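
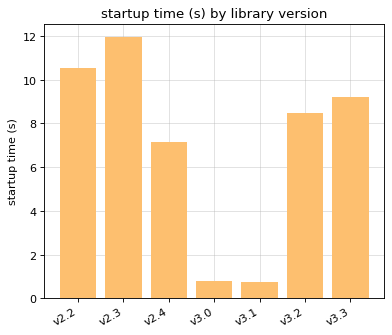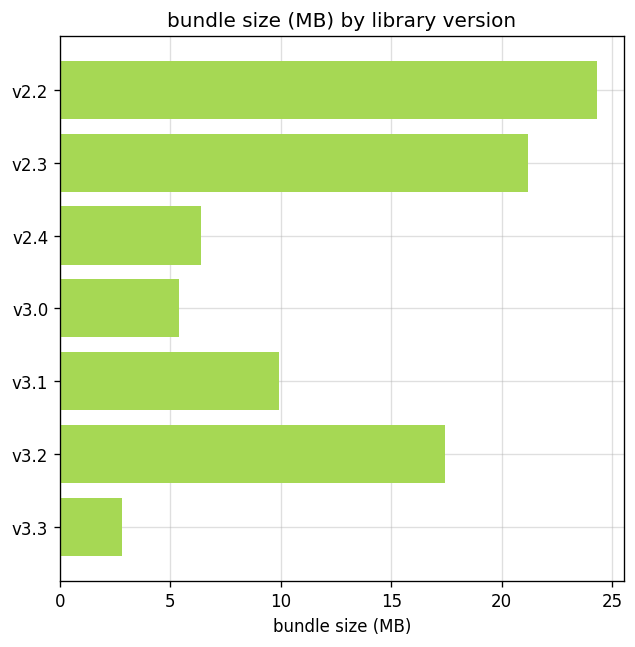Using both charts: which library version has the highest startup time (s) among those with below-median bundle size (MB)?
Chart 2 median bundle size (MB) ≈ 10; below-median library versions: v2.4, v3.0, v3.3. Among those, v3.3 has the highest startup time (s) (≈ 10).

v3.3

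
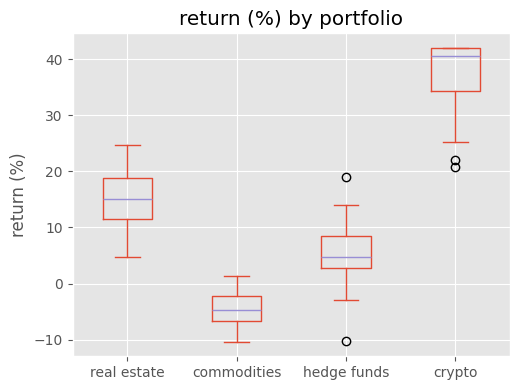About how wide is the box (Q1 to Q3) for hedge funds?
Q3 ≈ 10, Q1 ≈ 5; IQR ≈ 5.

≈ 5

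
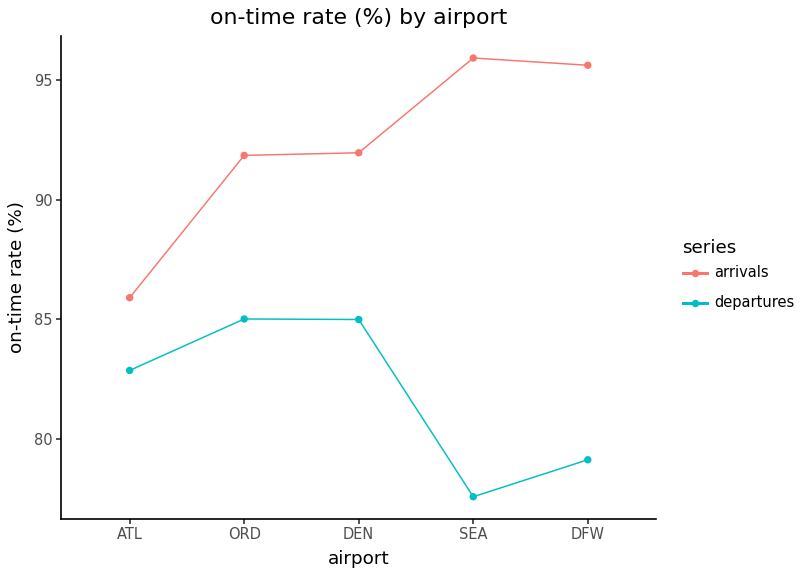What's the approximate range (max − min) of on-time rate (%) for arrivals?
≈ 10

Max SEA ≈ 96, min ATL ≈ 86; range ≈ 10.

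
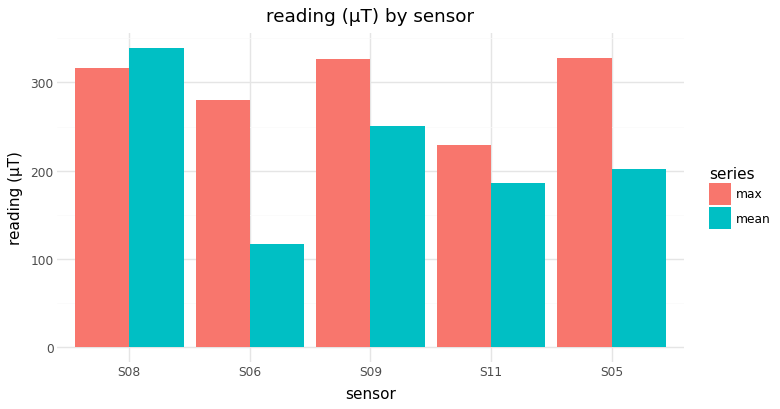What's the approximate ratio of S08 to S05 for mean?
≈ 1.75×

S08 ≈ 350, S05 ≈ 200; 350/200 ≈ 1.75.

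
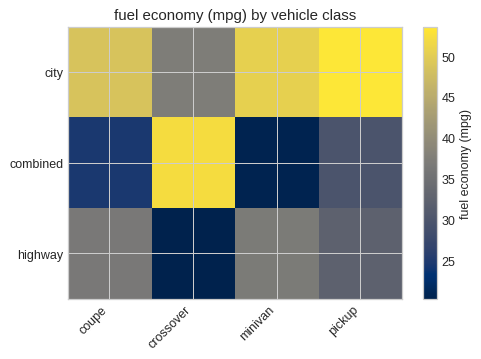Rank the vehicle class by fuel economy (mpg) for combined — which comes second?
Top 3 for combined: crossover ≈ 50, pickup ≈ 30, coupe ≈ 25.

pickup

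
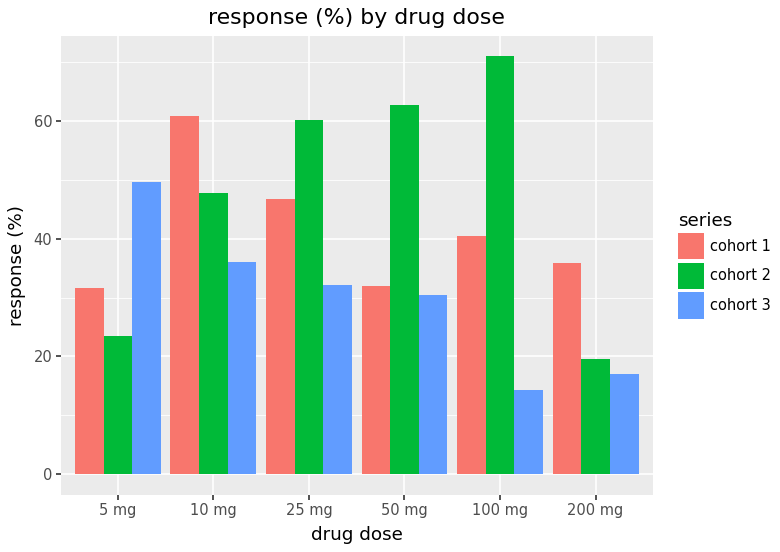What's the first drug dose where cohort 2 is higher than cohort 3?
10 mg

5 mg: cohort 2 ≈ 20 vs cohort 3 ≈ 50 (not yet); 10 mg: cohort 2 ≈ 50 vs cohort 3 ≈ 40 (first crossover).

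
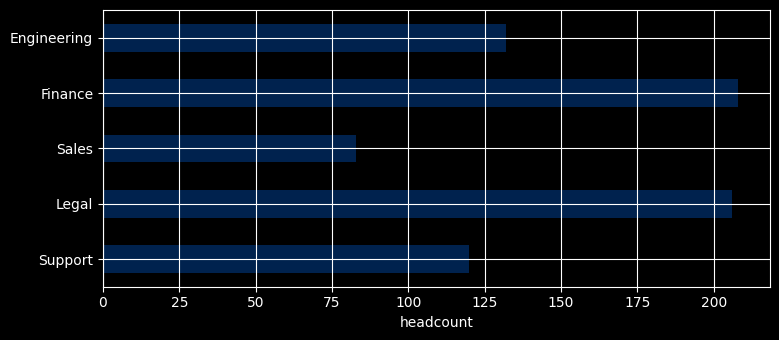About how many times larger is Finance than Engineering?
Finance ≈ 200, Engineering ≈ 140; 200/140 ≈ 1.43.

≈ 1.43×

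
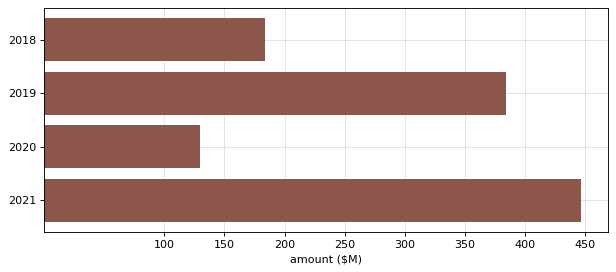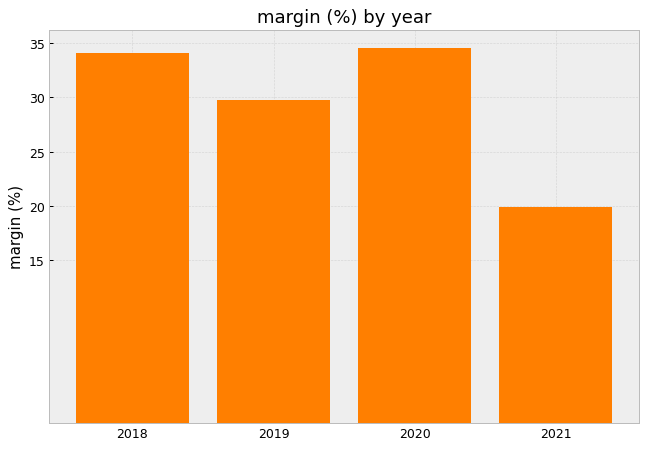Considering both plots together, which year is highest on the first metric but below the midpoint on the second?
2021

Chart 2 median margin (%) ≈ 30; below-median years: 2019, 2021. Among those, 2021 has the highest amount ($M) (≈ 450).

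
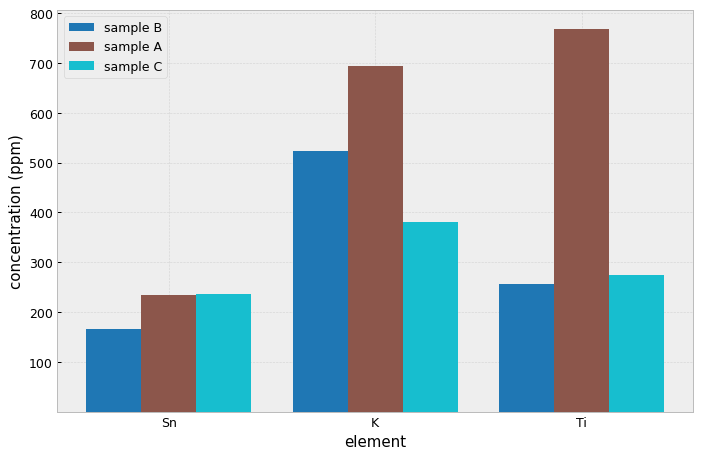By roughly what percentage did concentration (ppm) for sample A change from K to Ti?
≈ +14.3%

K ≈ 700, Ti ≈ 800; (800 − 700) / 700 ≈ +14.3%.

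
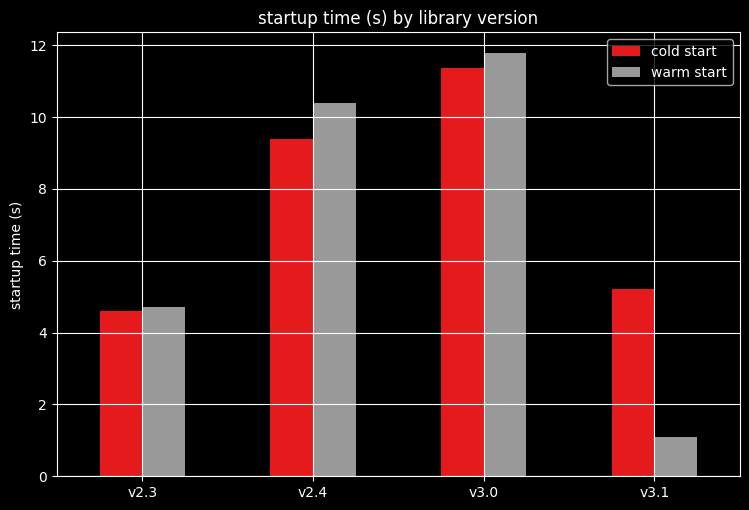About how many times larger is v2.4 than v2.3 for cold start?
≈ 1.8×

v2.4 ≈ 9, v2.3 ≈ 5; 9/5 ≈ 1.8.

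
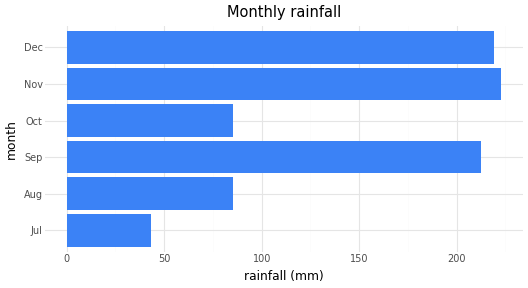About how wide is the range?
Max Nov ≈ 220, min Jul ≈ 40; range ≈ 180.

≈ 180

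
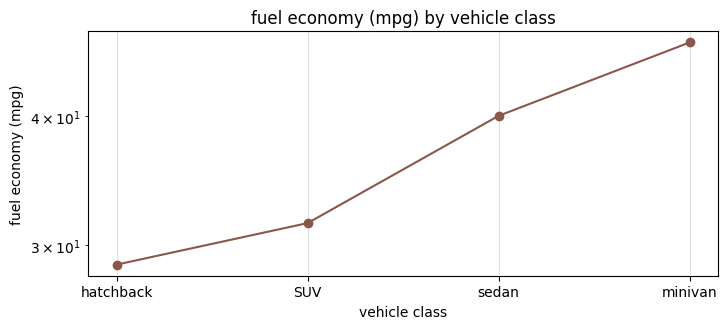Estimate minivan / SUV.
minivan ≈ 48, SUV ≈ 32; 48/32 ≈ 1.5.

≈ 1.5×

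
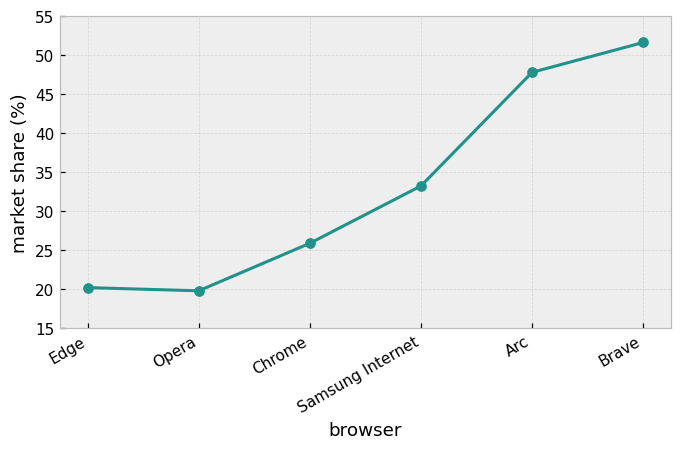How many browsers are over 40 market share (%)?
Above 40: Arc, Brave.

2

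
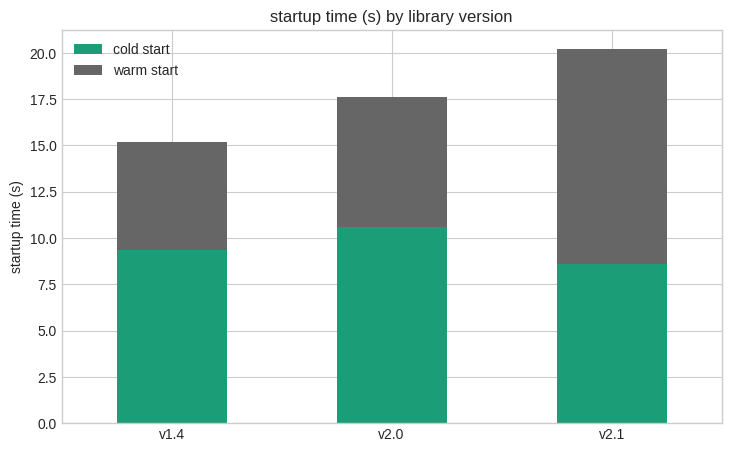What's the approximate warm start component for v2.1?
warm start top ≈ 20, bottom ≈ 8; segment ≈ 12.

≈ 12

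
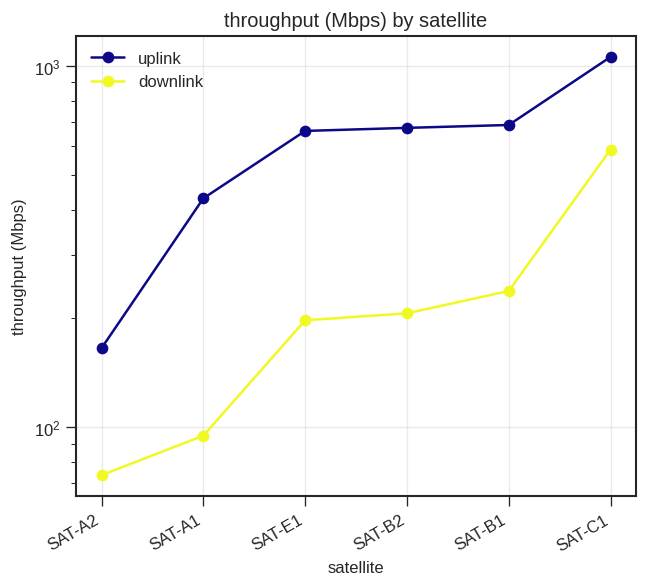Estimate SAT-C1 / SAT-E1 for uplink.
SAT-C1 ≈ 1100, SAT-E1 ≈ 700; 1100/700 ≈ 1.57.

≈ 1.57×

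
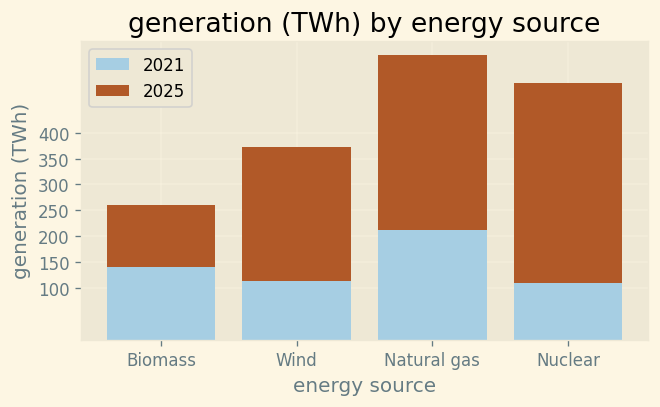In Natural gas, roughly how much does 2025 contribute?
2025 top ≈ 550, bottom ≈ 200; segment ≈ 350.

≈ 350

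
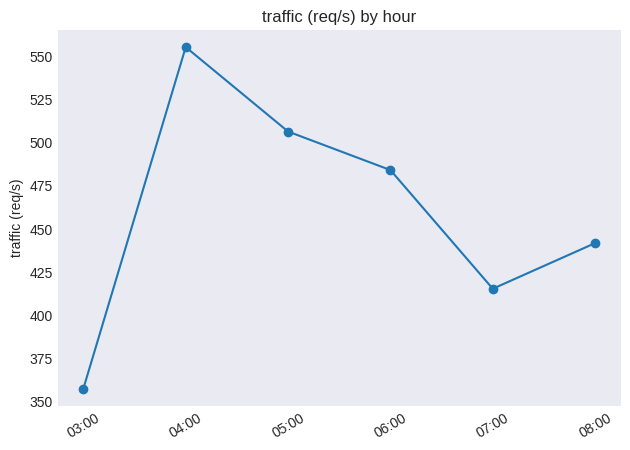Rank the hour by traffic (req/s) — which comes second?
05:00

Top 3: 04:00 ≈ 560, 05:00 ≈ 500, 06:00 ≈ 480.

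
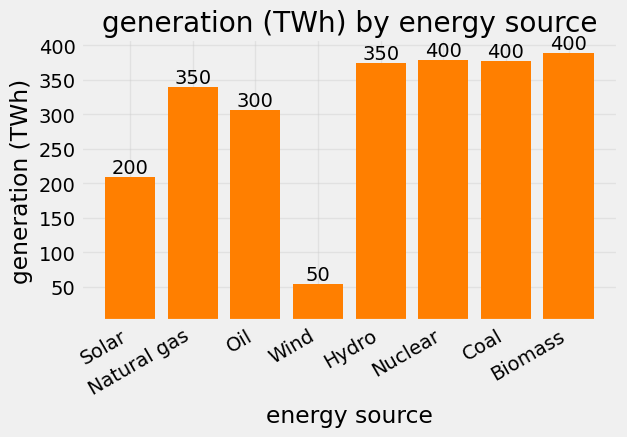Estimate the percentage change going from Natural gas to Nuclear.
Natural gas ≈ 350, Nuclear ≈ 400; (400 − 350) / 350 ≈ +14.3%.

≈ +14.3%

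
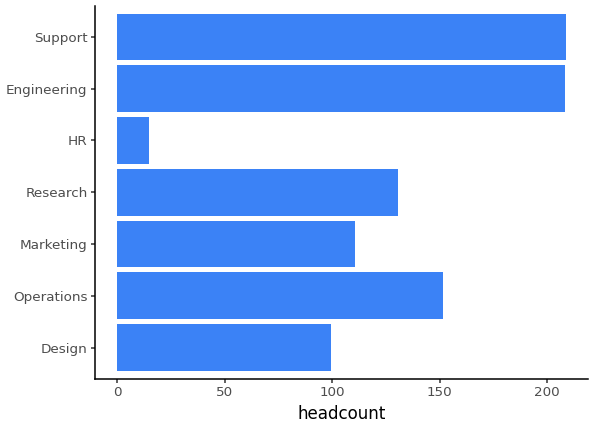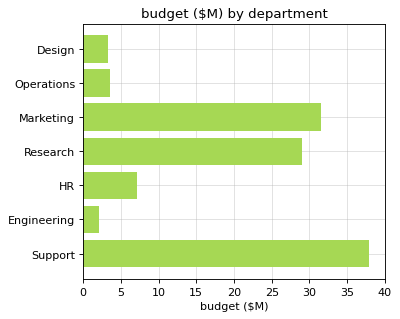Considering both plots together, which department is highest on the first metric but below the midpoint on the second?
Chart 2 median budget ($M) ≈ 5; below-median departments: Design, Operations, Engineering. Among those, Engineering has the highest headcount (≈ 200).

Engineering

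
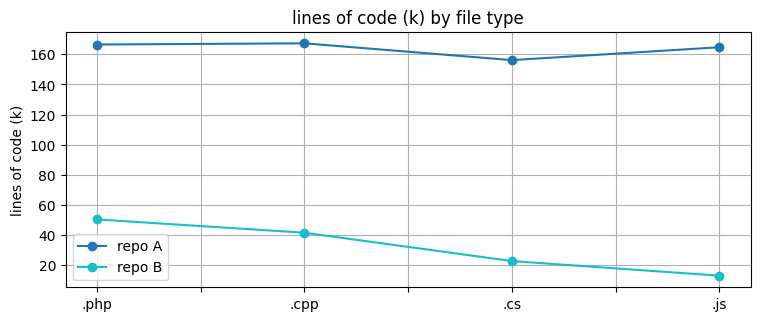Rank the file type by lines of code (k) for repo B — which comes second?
.cpp

Top 3 for repo B: .php ≈ 60, .cpp ≈ 40, .cs ≈ 20.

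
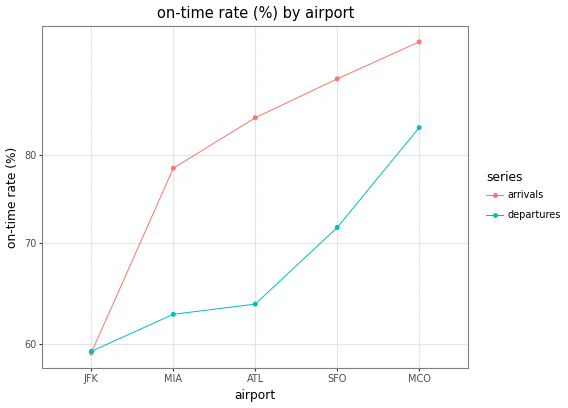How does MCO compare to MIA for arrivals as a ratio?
≈ 1.19×

MCO ≈ 95, MIA ≈ 80; 95/80 ≈ 1.19.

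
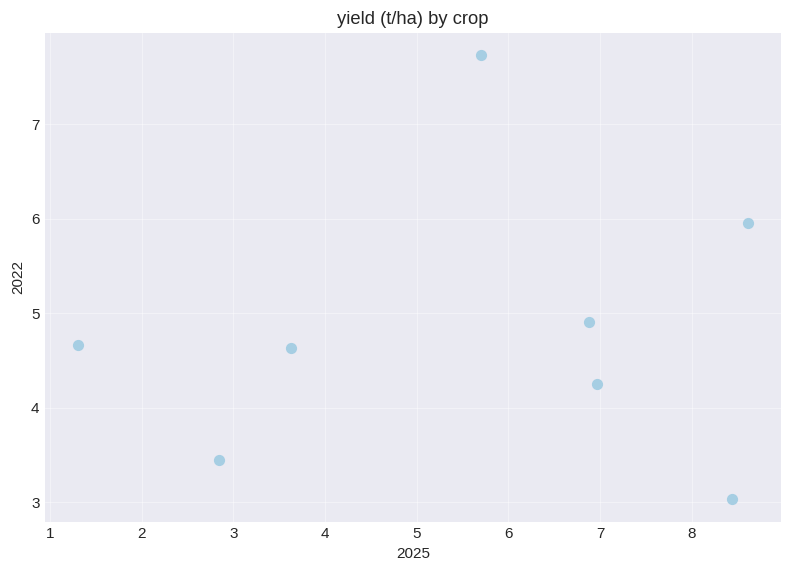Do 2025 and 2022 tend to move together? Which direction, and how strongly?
no clear correlation

Points are roughly uncorrelated; weak (|r| ≈ 0.1).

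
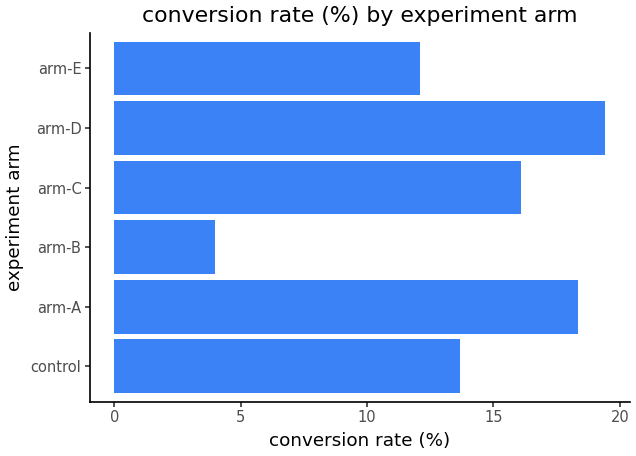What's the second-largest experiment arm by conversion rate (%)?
arm-A

Top 3: arm-D ≈ 20, arm-A ≈ 18, arm-C ≈ 16.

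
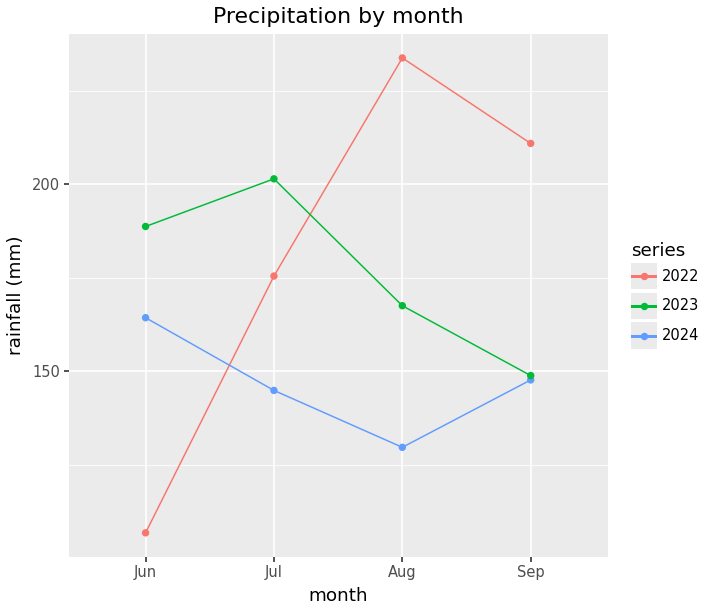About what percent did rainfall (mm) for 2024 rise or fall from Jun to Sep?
Jun ≈ 160, Sep ≈ 140; (140 − 160) / 160 ≈ -12.5%.

≈ -12.5%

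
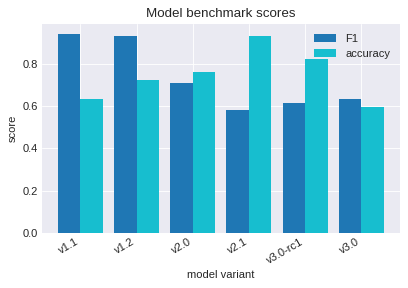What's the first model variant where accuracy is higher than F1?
v2.0

v1.2: accuracy ≈ 0.7 vs F1 ≈ 0.9 (not yet); v2.0: accuracy ≈ 0.8 vs F1 ≈ 0.7 (first crossover).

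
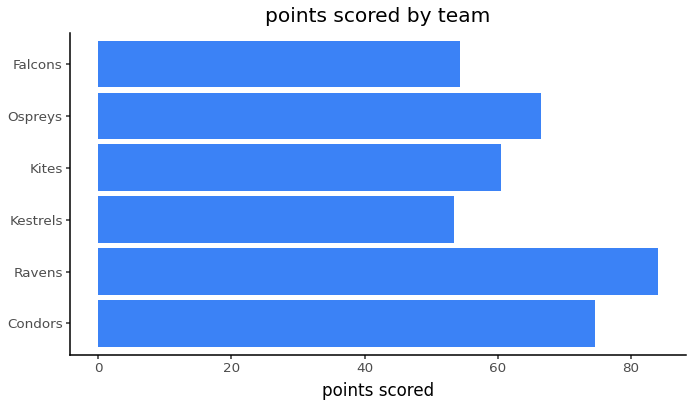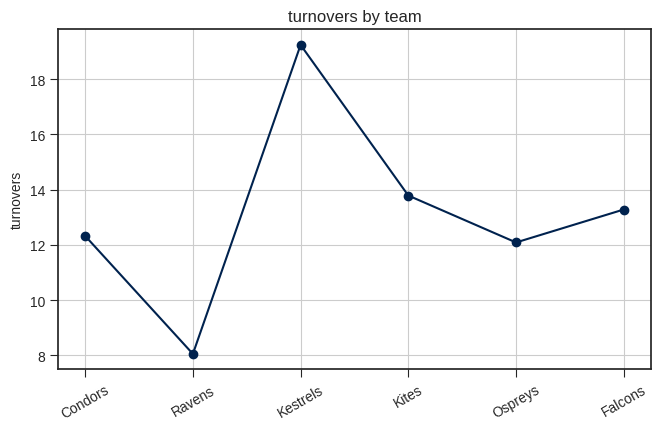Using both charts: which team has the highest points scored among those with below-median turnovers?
Chart 2 median turnovers ≈ 12; below-median teams: Condors, Ravens, Ospreys. Among those, Ravens has the highest points scored (≈ 80).

Ravens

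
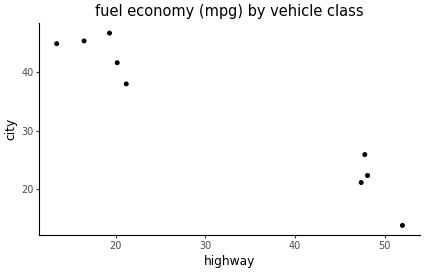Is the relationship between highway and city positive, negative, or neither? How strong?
negative, strong

Points are negatively correlated; strong (|r| ≈ 1.0).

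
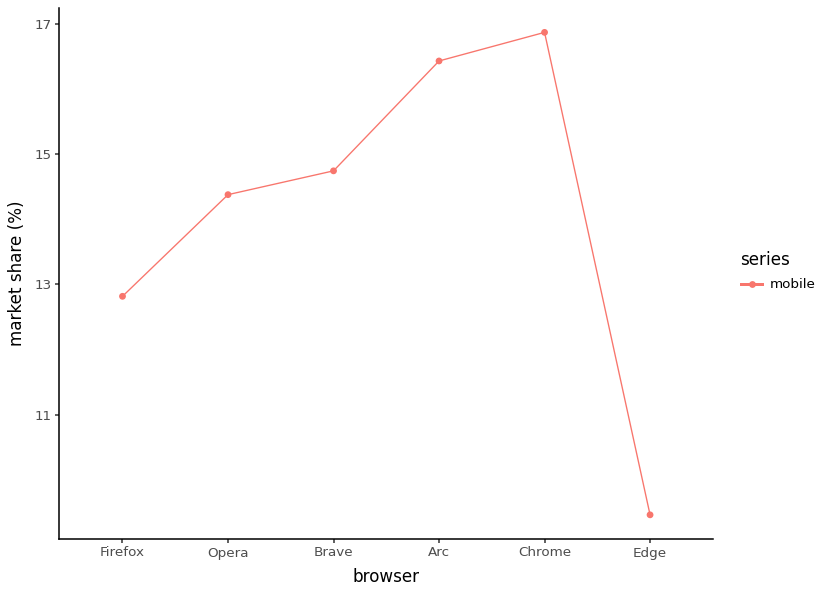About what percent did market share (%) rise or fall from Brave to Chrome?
≈ +13.3%

Brave ≈ 15, Chrome ≈ 17; (17 − 15) / 15 ≈ +13.3%.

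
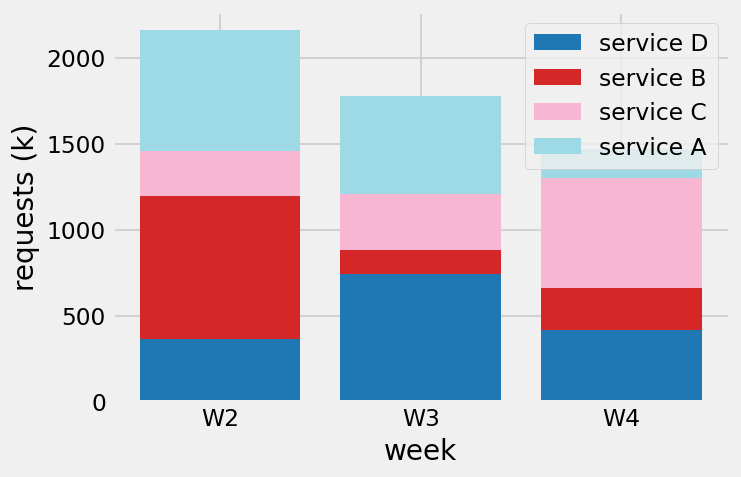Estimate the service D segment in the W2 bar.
≈ 400

service D top ≈ 400, bottom ≈ 0; segment ≈ 400.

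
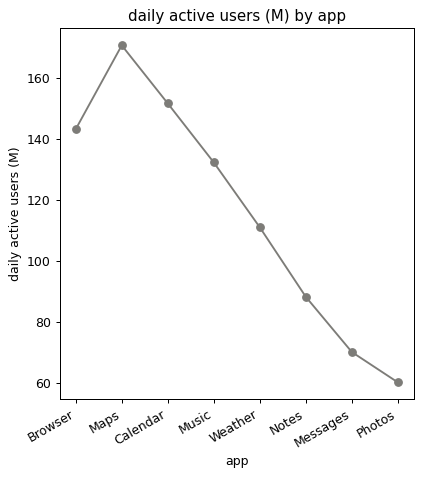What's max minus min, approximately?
Max Maps ≈ 170, min Photos ≈ 60; range ≈ 110.

≈ 110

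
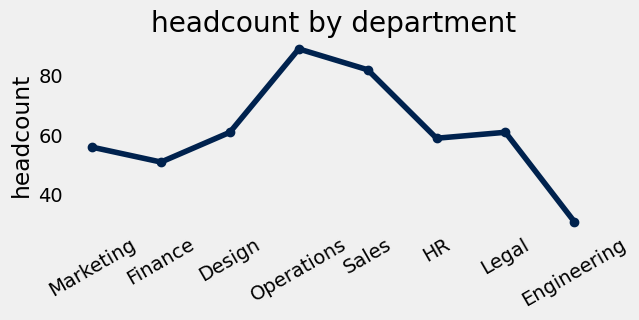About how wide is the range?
Max Operations ≈ 90, min Engineering ≈ 30; range ≈ 60.

≈ 60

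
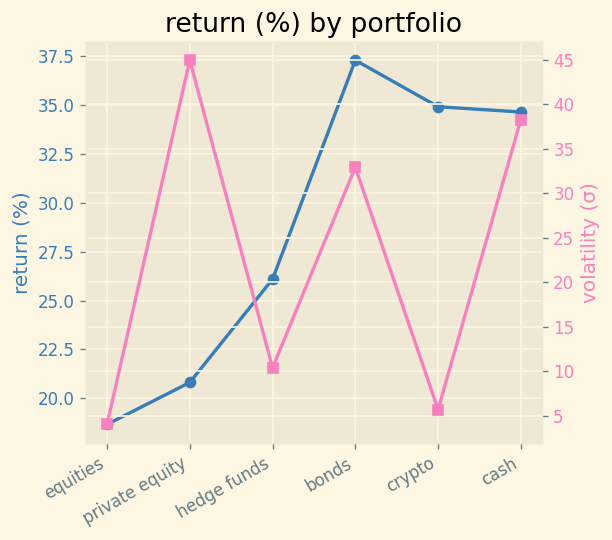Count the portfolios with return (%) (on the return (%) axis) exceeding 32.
3

Above 32: bonds, crypto, cash.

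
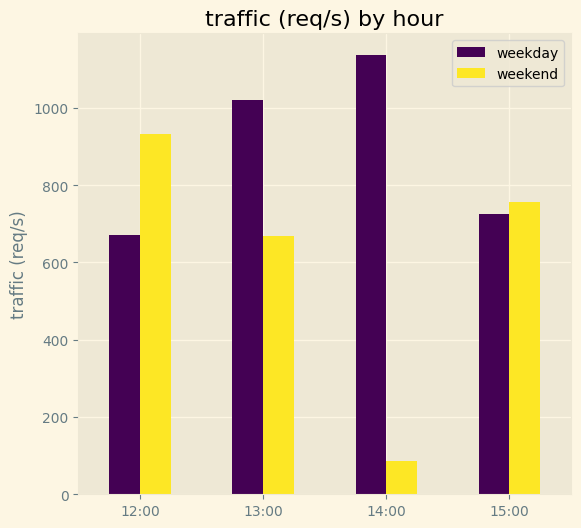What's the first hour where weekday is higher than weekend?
13:00

12:00: weekday ≈ 700 vs weekend ≈ 900 (not yet); 13:00: weekday ≈ 1000 vs weekend ≈ 700 (first crossover).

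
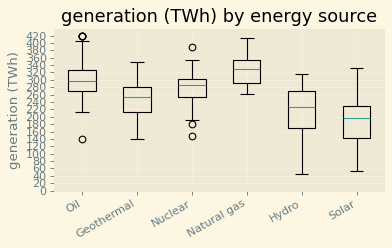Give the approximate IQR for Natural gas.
≈ 60

Q3 ≈ 360, Q1 ≈ 300; IQR ≈ 60.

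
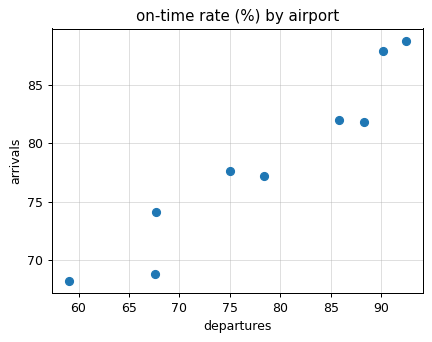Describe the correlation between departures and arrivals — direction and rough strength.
Points are positively correlated; strong (|r| ≈ 1.0).

positive, strong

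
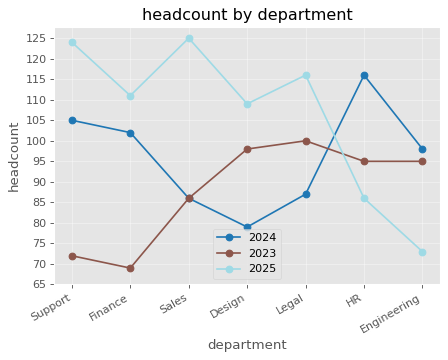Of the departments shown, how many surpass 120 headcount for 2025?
2

Above 120: Support, Sales.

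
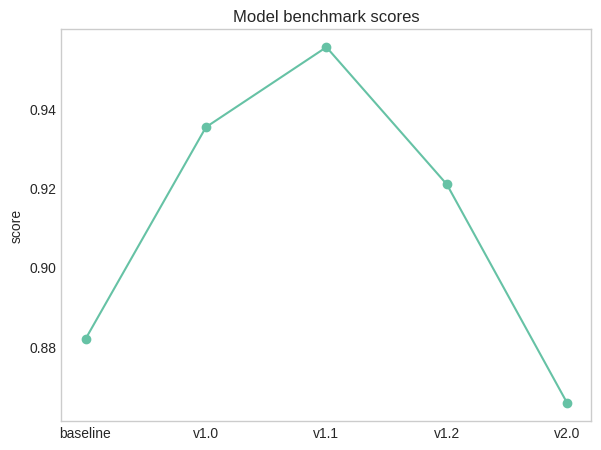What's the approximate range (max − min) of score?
≈ 0.09

Max v1.1 ≈ 0.96, min v2.0 ≈ 0.87; range ≈ 0.09.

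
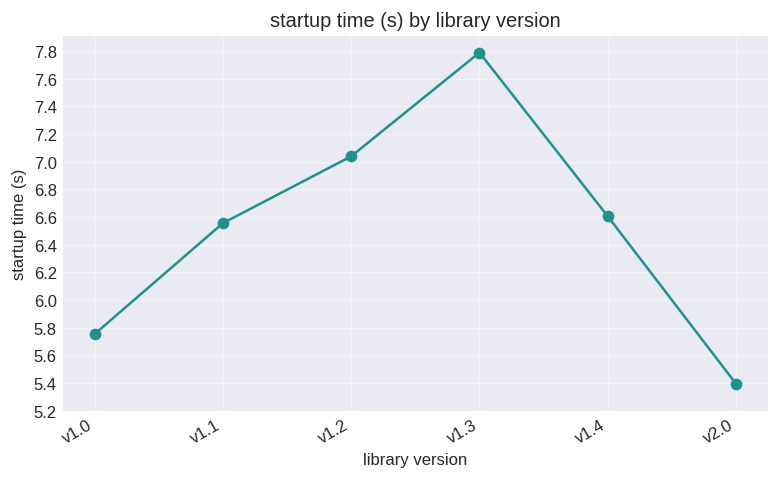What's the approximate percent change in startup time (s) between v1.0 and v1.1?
v1.0 ≈ 5.8, v1.1 ≈ 6.6; (6.6 − 5.8) / 5.8 ≈ +13.8%.

≈ +13.8%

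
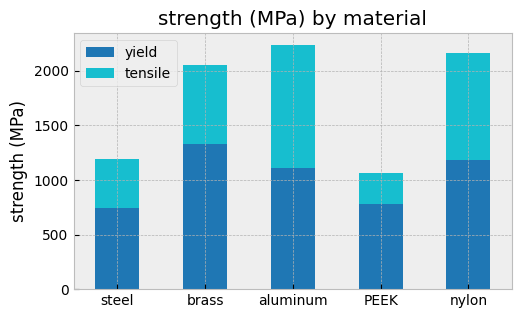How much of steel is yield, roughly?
≈ 800

yield top ≈ 800, bottom ≈ 0; segment ≈ 800.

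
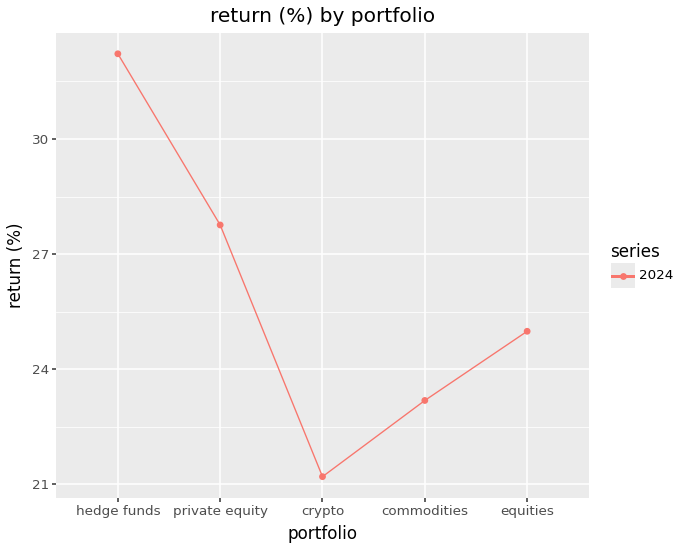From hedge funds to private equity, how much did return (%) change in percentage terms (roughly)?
≈ -12.5%

hedge funds ≈ 32, private equity ≈ 28; (28 − 32) / 32 ≈ -12.5%.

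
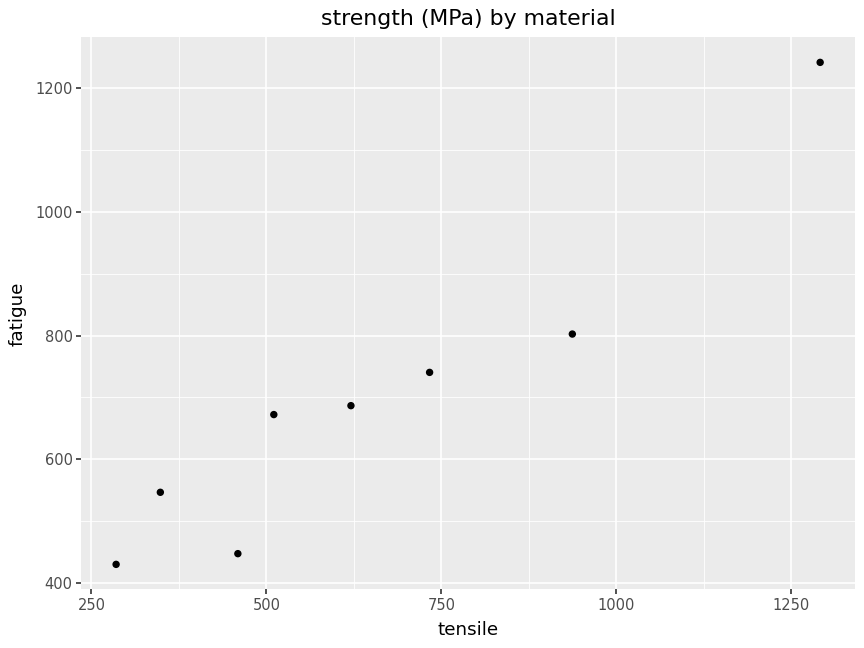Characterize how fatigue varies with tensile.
positive, strong

Points are positively correlated; strong (|r| ≈ 1.0).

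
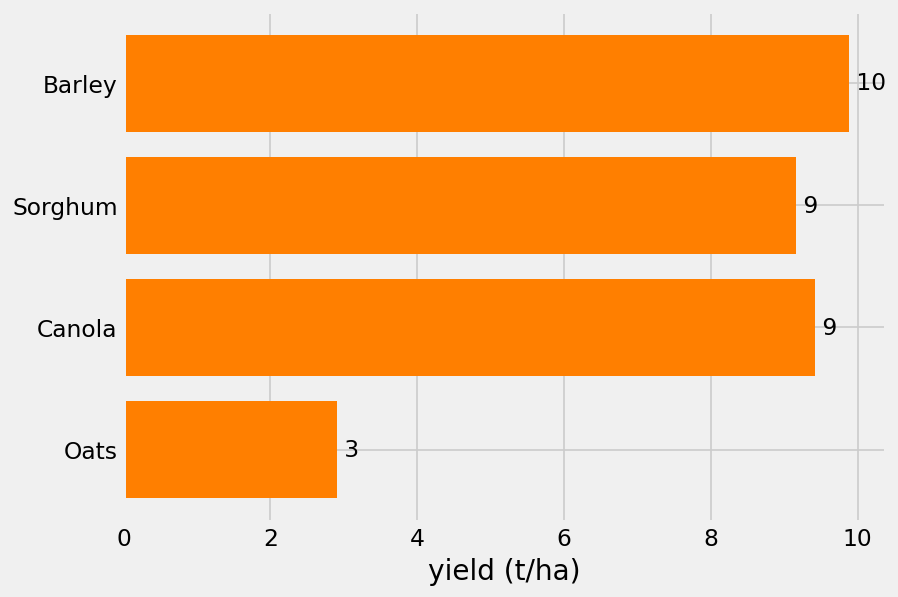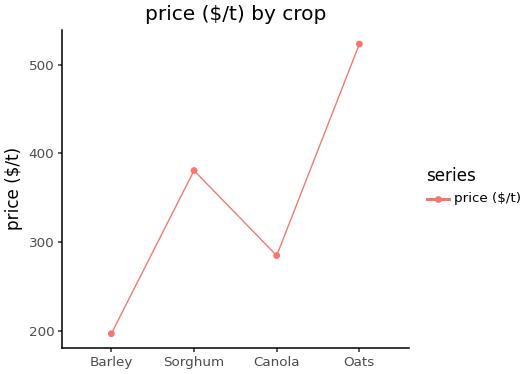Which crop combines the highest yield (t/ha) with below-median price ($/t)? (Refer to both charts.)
Barley

Chart 2 median price ($/t) ≈ 350; below-median crops: Barley, Canola. Among those, Barley has the highest yield (t/ha) (≈ 10).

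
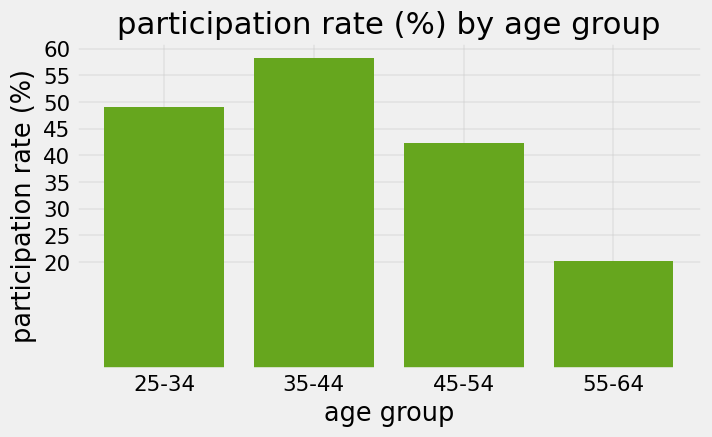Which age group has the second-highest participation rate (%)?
Top 3: 35-44 ≈ 60, 25-34 ≈ 50, 45-54 ≈ 40.

25-34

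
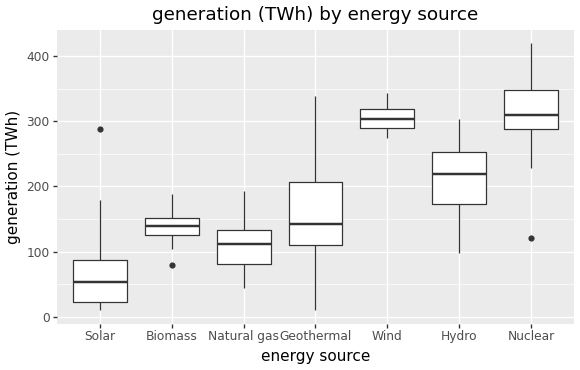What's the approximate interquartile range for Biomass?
≈ 25

Q3 ≈ 150, Q1 ≈ 125; IQR ≈ 25.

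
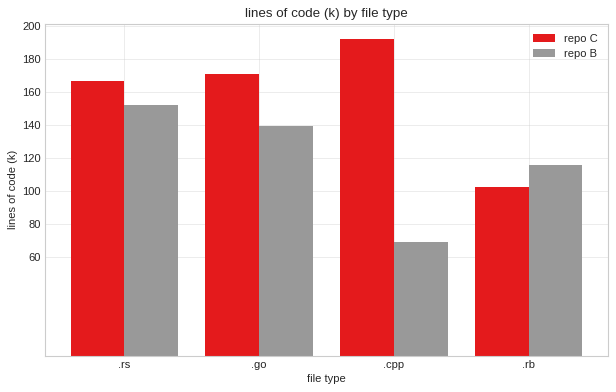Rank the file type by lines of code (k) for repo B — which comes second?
.go

Top 3 for repo B: .rs ≈ 160, .go ≈ 140, .rb ≈ 120.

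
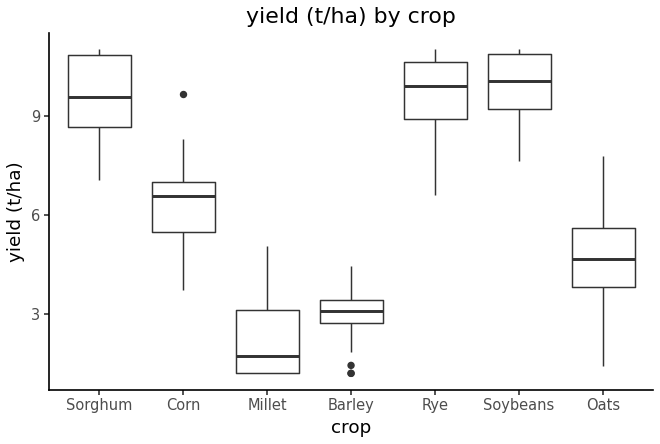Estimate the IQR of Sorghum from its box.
≈ 2

Q3 ≈ 11, Q1 ≈ 9; IQR ≈ 2.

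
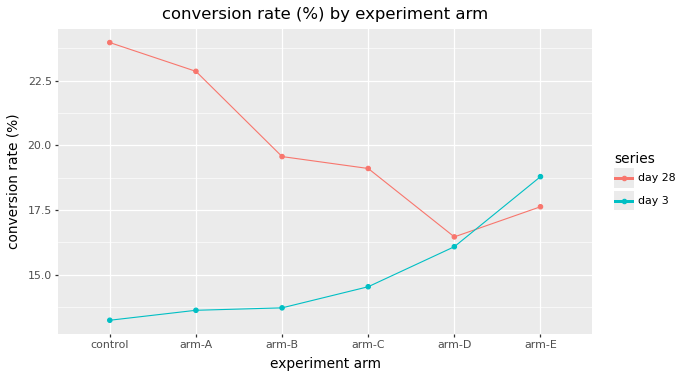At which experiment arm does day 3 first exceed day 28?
arm-D: day 3 ≈ 16 vs day 28 ≈ 16 (not yet); arm-E: day 3 ≈ 19 vs day 28 ≈ 18 (first crossover).

arm-E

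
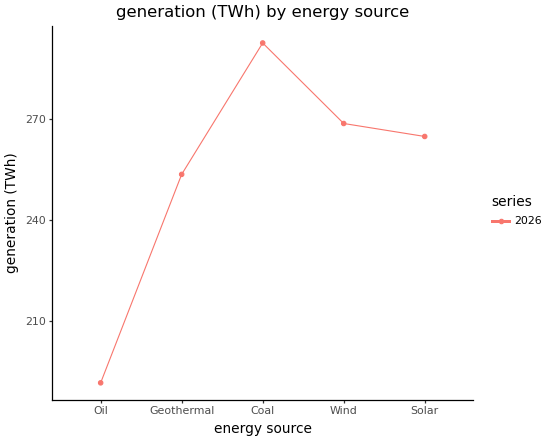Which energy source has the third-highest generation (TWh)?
Top 4: Coal ≈ 290, Wind ≈ 270, Solar ≈ 260, Geothermal ≈ 250.

Solar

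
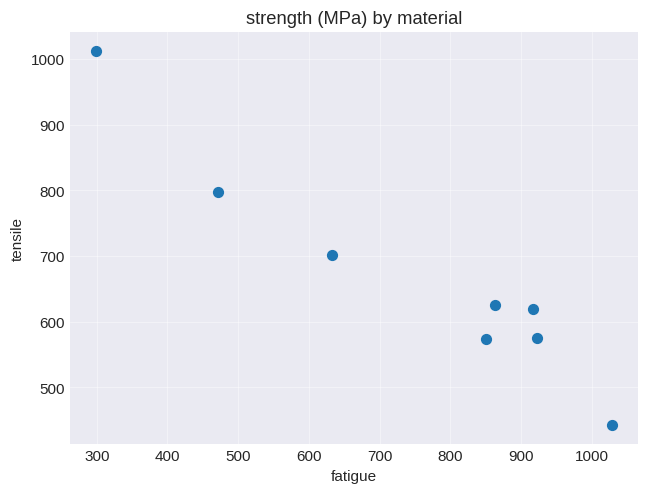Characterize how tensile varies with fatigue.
Points are negatively correlated; strong (|r| ≈ 1.0).

negative, strong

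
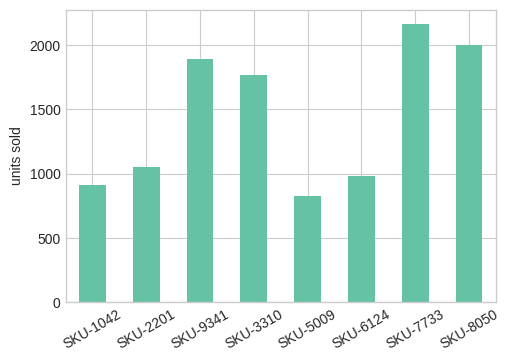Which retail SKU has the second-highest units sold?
Top 3: SKU-7733 ≈ 2200, SKU-8050 ≈ 2000, SKU-9341 ≈ 1800.

SKU-8050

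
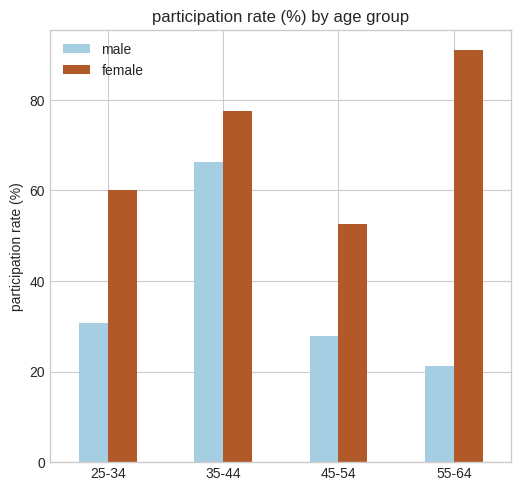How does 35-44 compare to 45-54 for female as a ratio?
≈ 1.6×

35-44 ≈ 80, 45-54 ≈ 50; 80/50 ≈ 1.6.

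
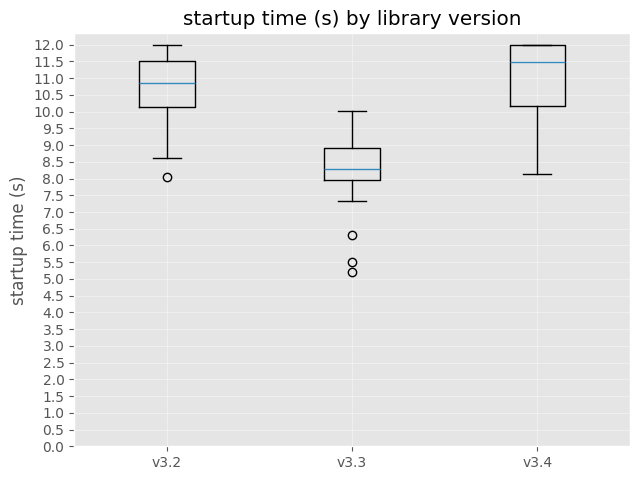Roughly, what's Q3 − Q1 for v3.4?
≈ 2.0

Q3 ≈ 12.0, Q1 ≈ 10.0; IQR ≈ 2.0.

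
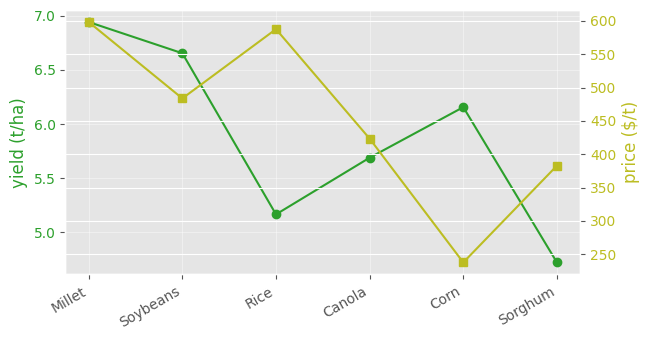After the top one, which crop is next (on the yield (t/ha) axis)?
Soybeans

Top 3 (on the yield (t/ha) axis): Millet ≈ 7.0, Soybeans ≈ 6.6, Corn ≈ 6.2.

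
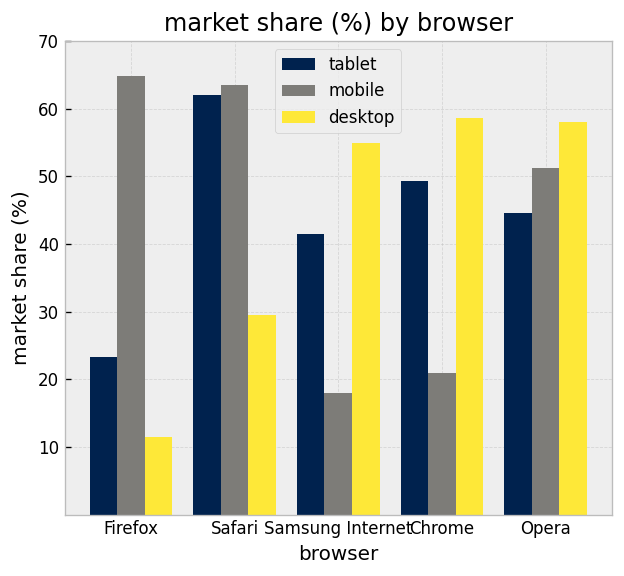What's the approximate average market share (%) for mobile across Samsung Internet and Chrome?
≈ 20

(20 + 20) / 2 ≈ 20.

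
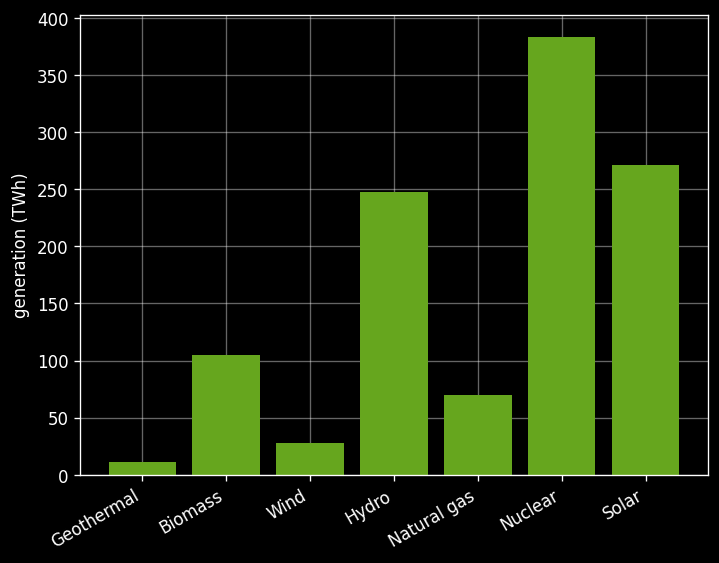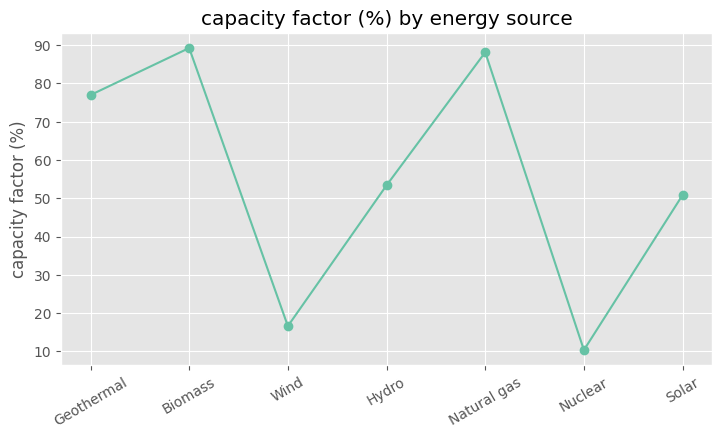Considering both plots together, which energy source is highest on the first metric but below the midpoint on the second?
Chart 2 median capacity factor (%) ≈ 50; below-median energy sources: Wind, Nuclear, Solar. Among those, Nuclear has the highest generation (TWh) (≈ 400).

Nuclear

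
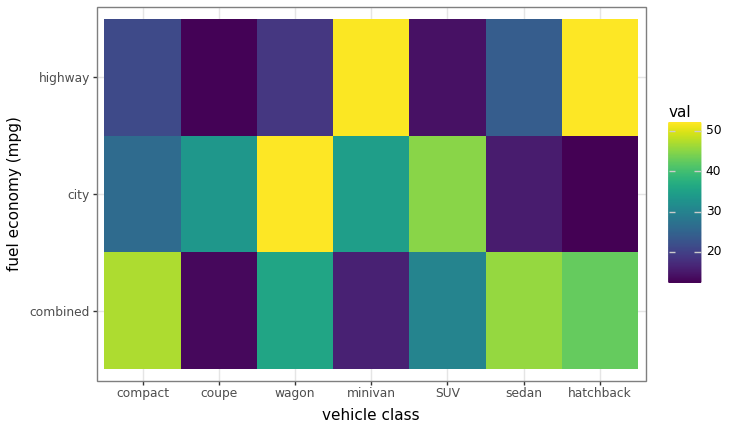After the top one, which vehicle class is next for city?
Top 3 for city: wagon ≈ 50, SUV ≈ 45, minivan ≈ 35.

SUV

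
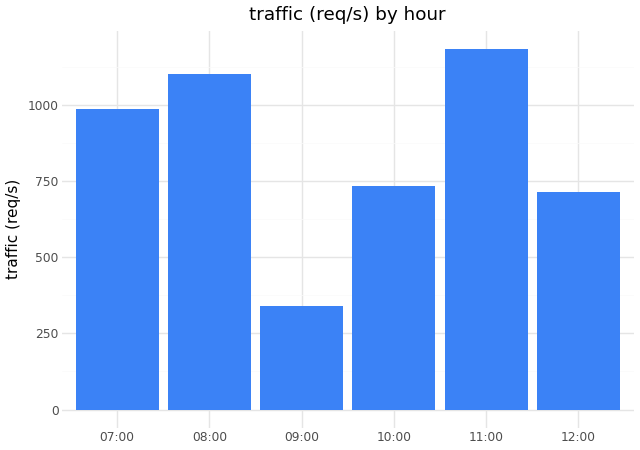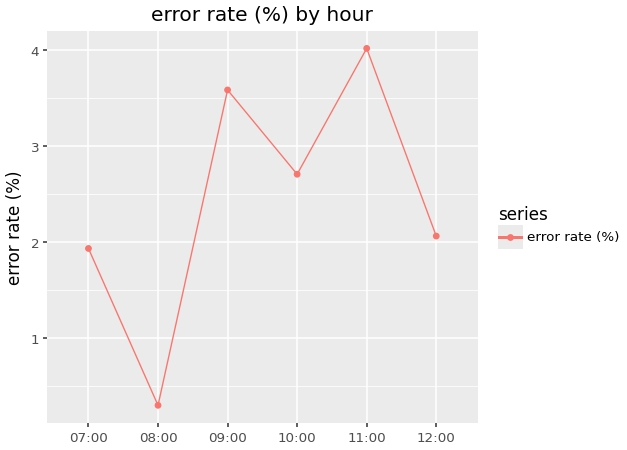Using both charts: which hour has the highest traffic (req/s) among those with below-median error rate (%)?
Chart 2 median error rate (%) ≈ 2.5; below-median hours: 07:00, 08:00, 12:00. Among those, 08:00 has the highest traffic (req/s) (≈ 1200).

08:00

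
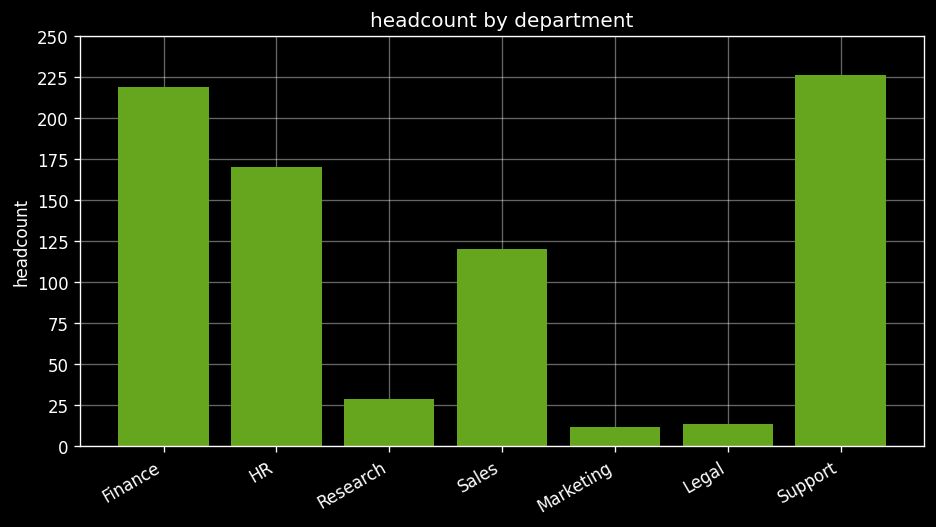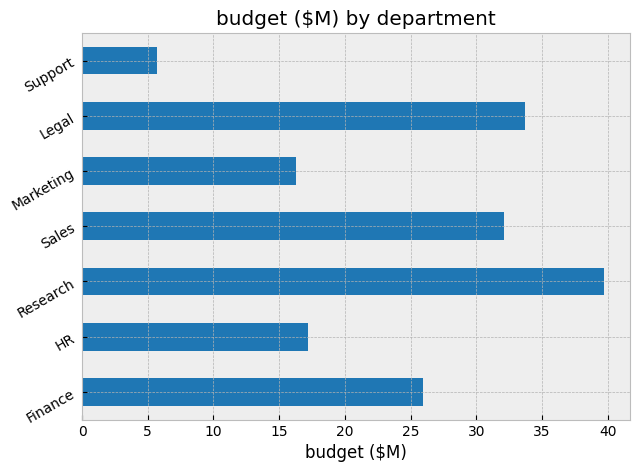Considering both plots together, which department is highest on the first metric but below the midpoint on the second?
Support

Chart 2 median budget ($M) ≈ 25; below-median departments: HR, Marketing, Support. Among those, Support has the highest headcount (≈ 225).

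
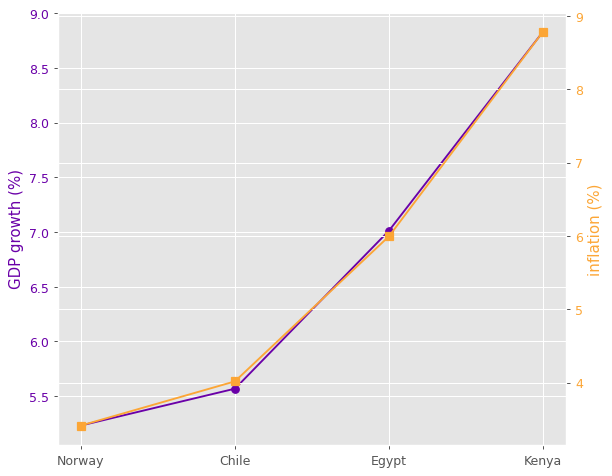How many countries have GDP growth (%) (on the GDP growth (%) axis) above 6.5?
2

Above 6.5: Egypt, Kenya.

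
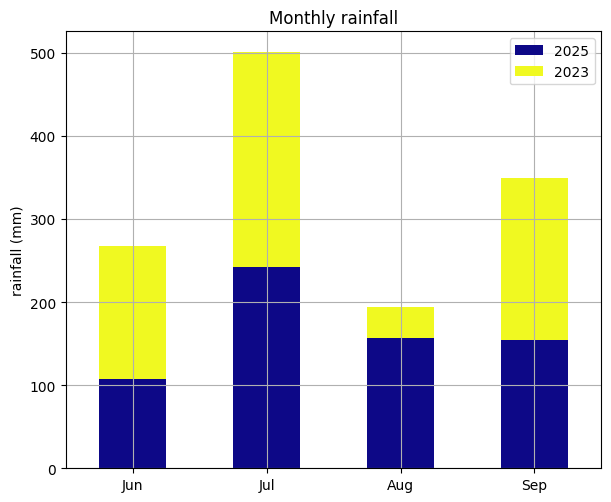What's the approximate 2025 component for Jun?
≈ 100

2025 top ≈ 100, bottom ≈ 0; segment ≈ 100.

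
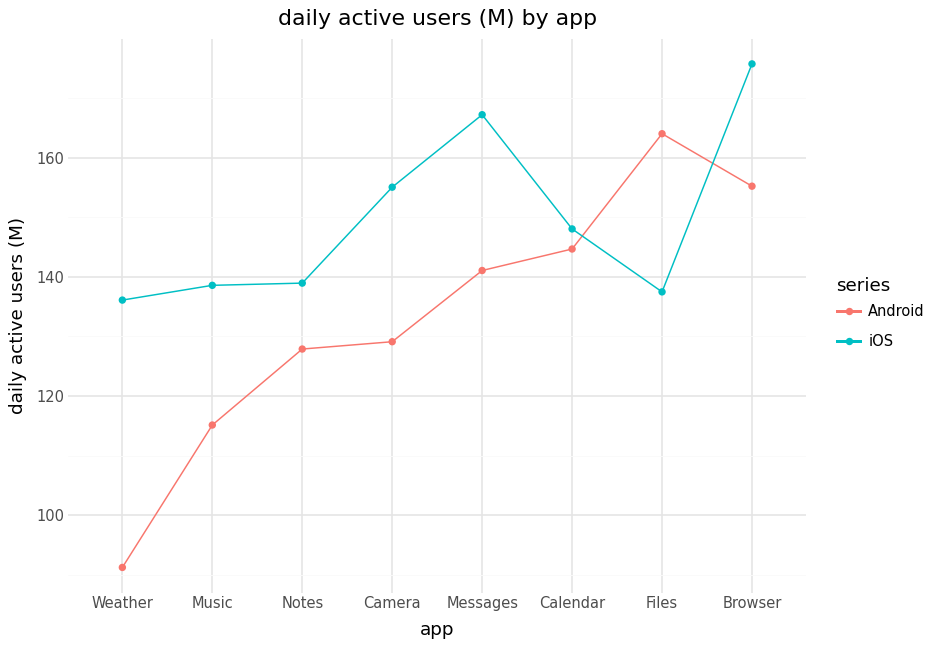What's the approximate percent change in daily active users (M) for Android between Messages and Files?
≈ +14.3%

Messages ≈ 140, Files ≈ 160; (160 − 140) / 140 ≈ +14.3%.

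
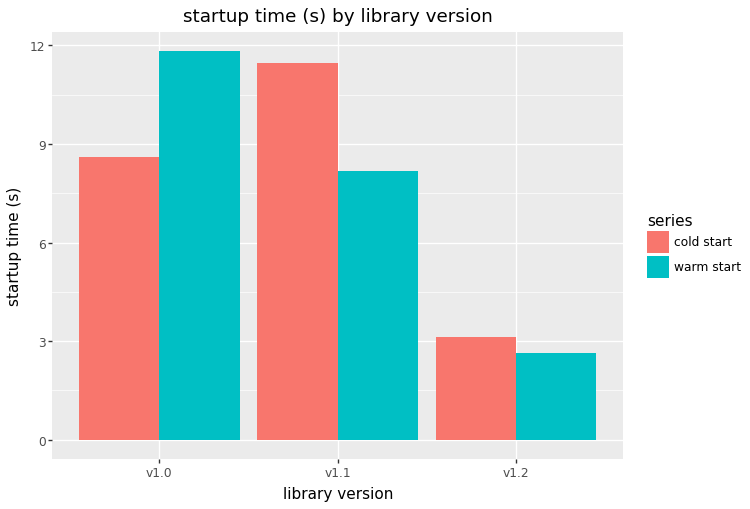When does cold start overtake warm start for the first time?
v1.0: cold start ≈ 9 vs warm start ≈ 12 (not yet); v1.1: cold start ≈ 11 vs warm start ≈ 8 (first crossover).

v1.1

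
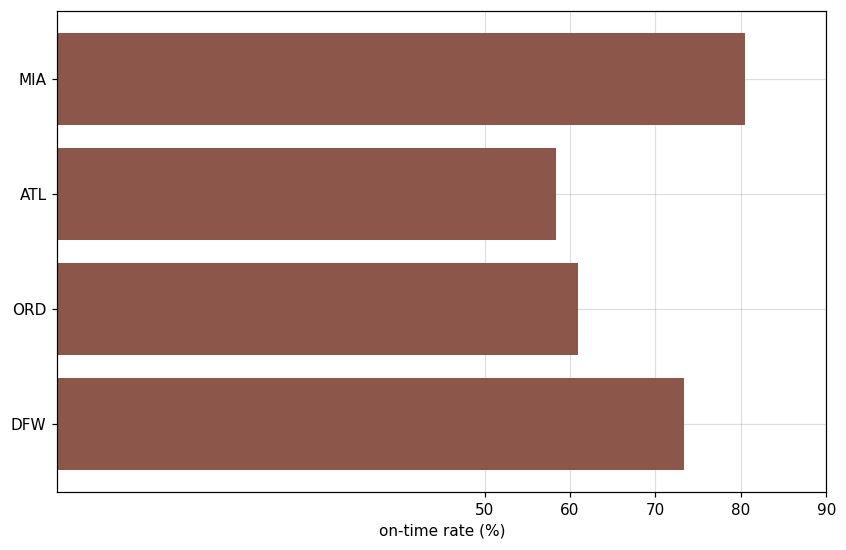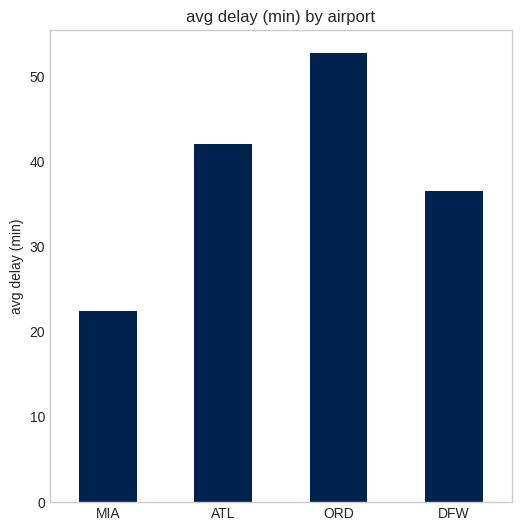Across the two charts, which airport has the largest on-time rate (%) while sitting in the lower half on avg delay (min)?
Chart 2 median avg delay (min) ≈ 40; below-median airports: MIA, DFW. Among those, MIA has the highest on-time rate (%) (≈ 80).

MIA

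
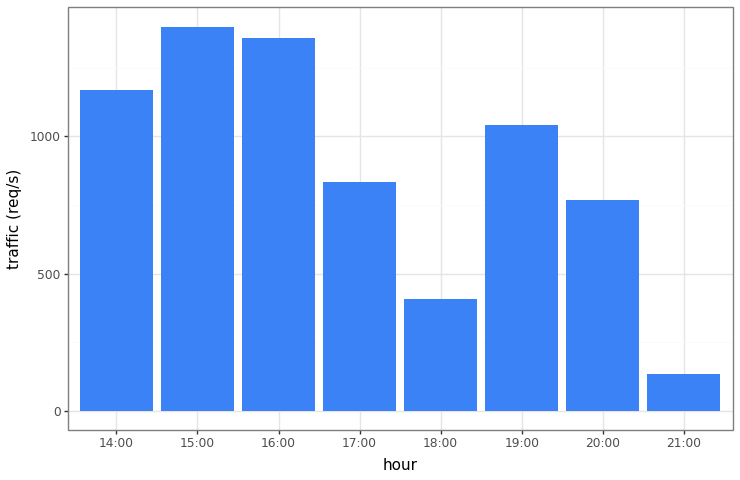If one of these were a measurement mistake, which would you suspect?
21:00

21:00 ≈ 200; the rest sit between ≈ 400 and ≈ 1400.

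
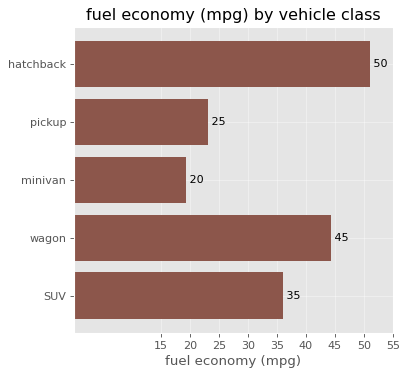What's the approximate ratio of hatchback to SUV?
≈ 1.43×

hatchback ≈ 50, SUV ≈ 35; 50/35 ≈ 1.43.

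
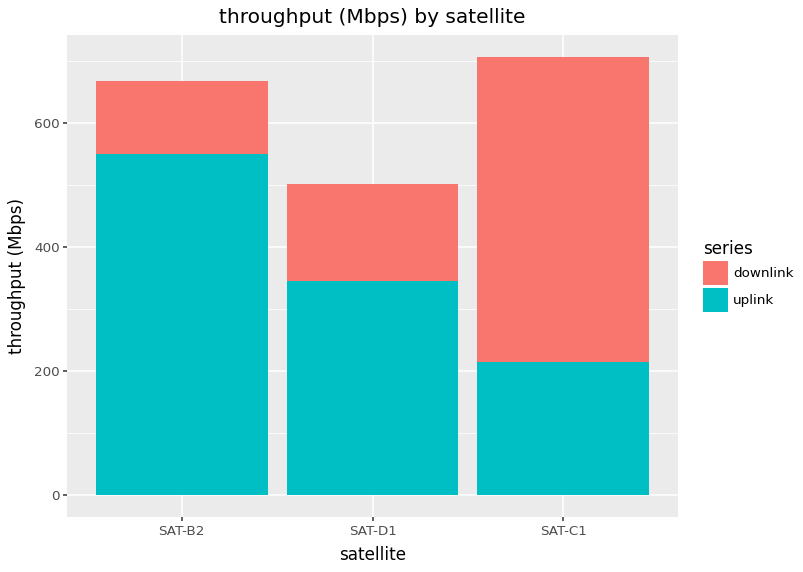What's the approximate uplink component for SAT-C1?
uplink top ≈ 200, bottom ≈ 0; segment ≈ 200.

≈ 200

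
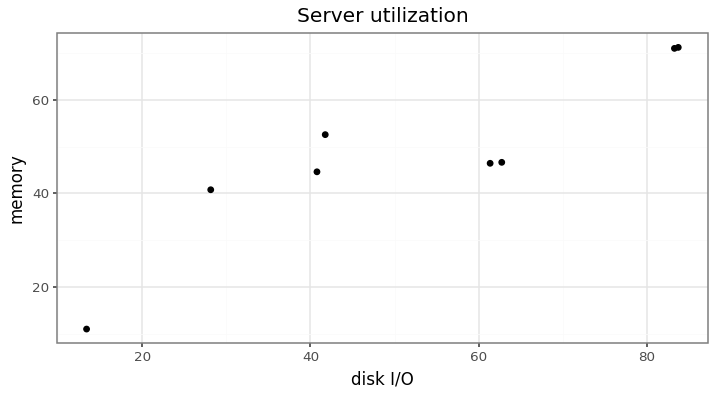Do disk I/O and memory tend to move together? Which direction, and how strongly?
Points are positively correlated; strong (|r| ≈ 0.9).

positive, strong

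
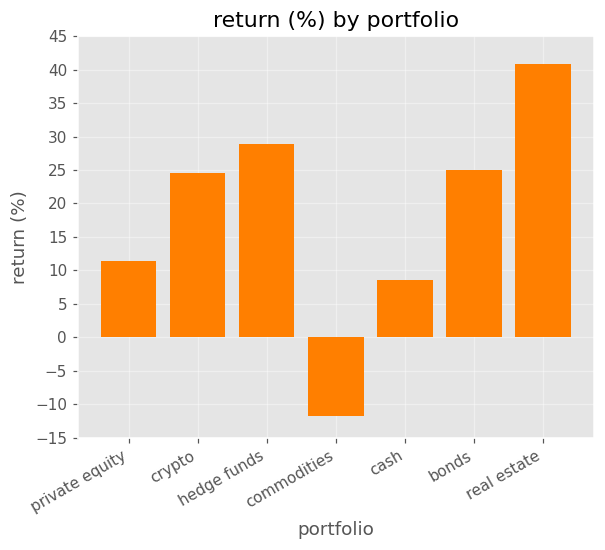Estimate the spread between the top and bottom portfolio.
Max real estate ≈ 40, min commodities ≈ -10; range ≈ 50.

≈ 50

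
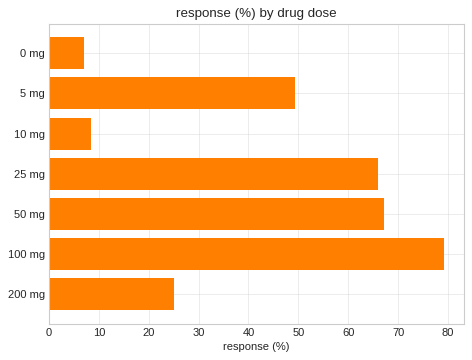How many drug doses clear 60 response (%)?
3

Above 60: 25 mg, 50 mg, 100 mg.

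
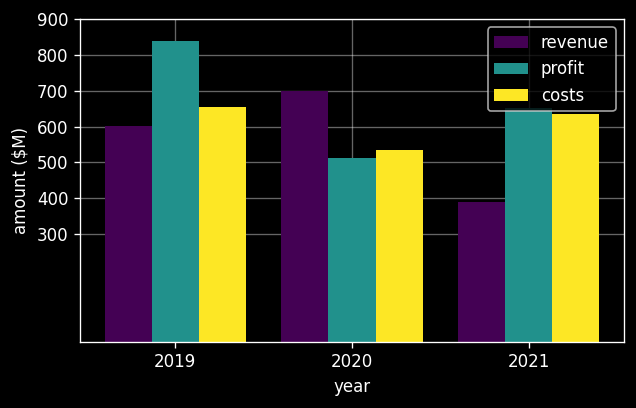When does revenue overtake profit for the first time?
2019: revenue ≈ 600 vs profit ≈ 800 (not yet); 2020: revenue ≈ 700 vs profit ≈ 500 (first crossover).

2020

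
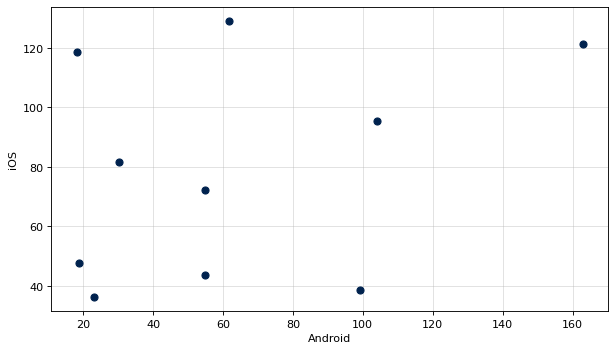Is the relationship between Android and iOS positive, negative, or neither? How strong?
Points are positively correlated; weak (|r| ≈ 0.3).

positive, weak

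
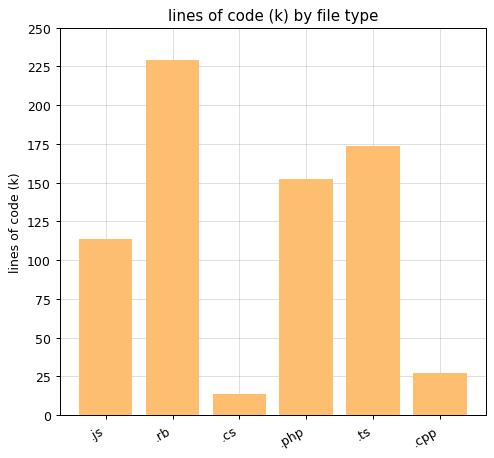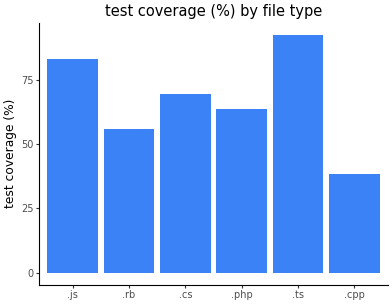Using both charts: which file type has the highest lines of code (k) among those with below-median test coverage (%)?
.rb

Chart 2 median test coverage (%) ≈ 70; below-median file types: .rb, .php, .cpp. Among those, .rb has the highest lines of code (k) (≈ 225).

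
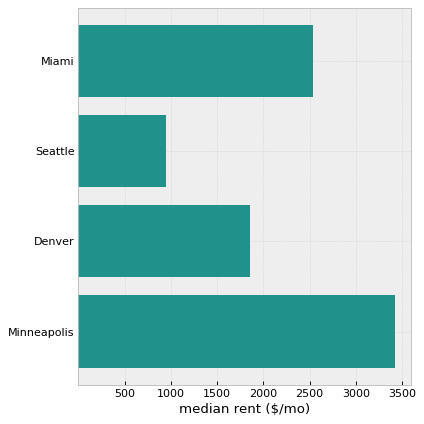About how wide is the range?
Max Minneapolis ≈ 3500, min Seattle ≈ 1000; range ≈ 2500.

≈ 2500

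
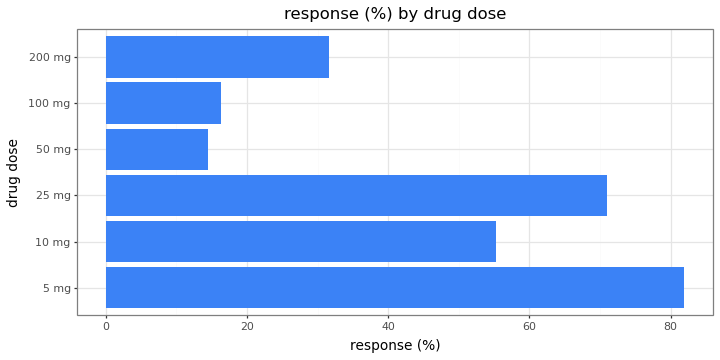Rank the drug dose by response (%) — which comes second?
25 mg

Top 3: 5 mg ≈ 80, 25 mg ≈ 70, 10 mg ≈ 60.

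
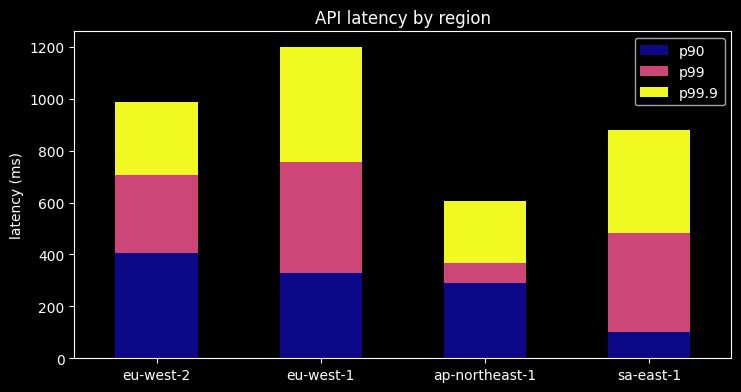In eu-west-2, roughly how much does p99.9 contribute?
p99.9 top ≈ 1000, bottom ≈ 700; segment ≈ 300.

≈ 300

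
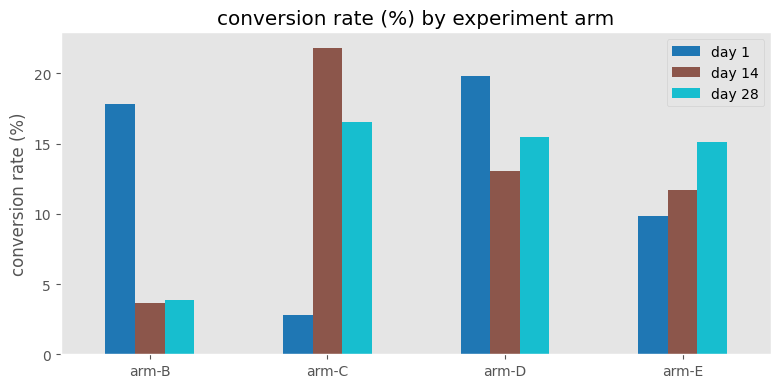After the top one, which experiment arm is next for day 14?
arm-D

Top 3 for day 14: arm-C ≈ 22, arm-D ≈ 14, arm-E ≈ 12.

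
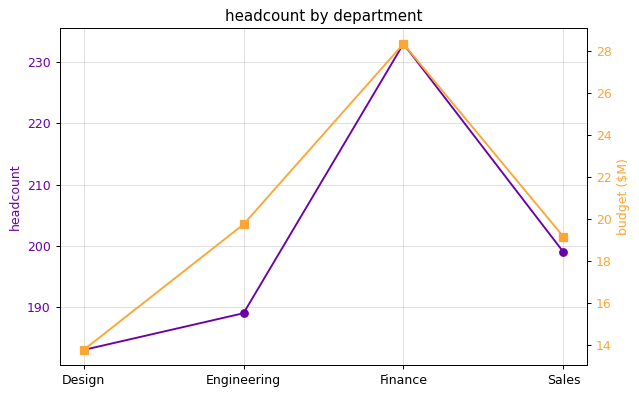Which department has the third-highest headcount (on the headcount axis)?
Engineering

Top 4 (on the headcount axis): Finance ≈ 235, Sales ≈ 200, Engineering ≈ 190, Design ≈ 185.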